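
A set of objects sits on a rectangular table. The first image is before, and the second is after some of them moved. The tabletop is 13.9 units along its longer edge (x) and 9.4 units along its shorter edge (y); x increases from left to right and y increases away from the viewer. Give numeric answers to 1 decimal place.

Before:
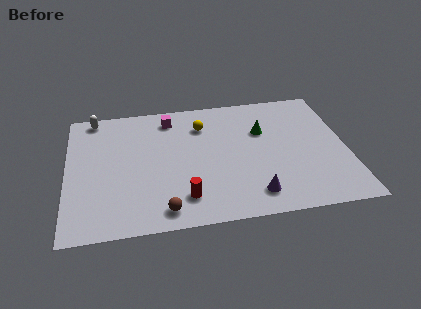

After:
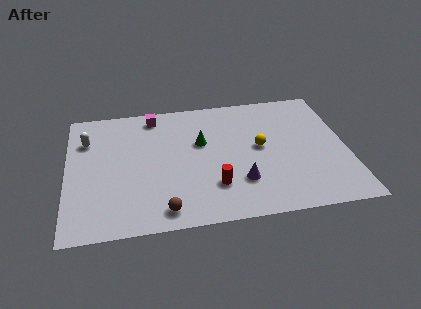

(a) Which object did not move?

the brown sphere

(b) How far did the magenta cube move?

0.9

The magenta cube moved from about (5.2, 7.9) to (4.4, 8.2), a distance of √(0.8² + 0.3²) ≈ 0.9.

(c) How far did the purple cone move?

1.2

The purple cone moved from about (9.1, 1.6) to (8.5, 2.6), a distance of √(0.6² + 1.0²) ≈ 1.2.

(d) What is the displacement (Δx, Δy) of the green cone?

(-3.1, -0.4)

The green cone started near (9.8, 6.2) and ended near (6.7, 5.8).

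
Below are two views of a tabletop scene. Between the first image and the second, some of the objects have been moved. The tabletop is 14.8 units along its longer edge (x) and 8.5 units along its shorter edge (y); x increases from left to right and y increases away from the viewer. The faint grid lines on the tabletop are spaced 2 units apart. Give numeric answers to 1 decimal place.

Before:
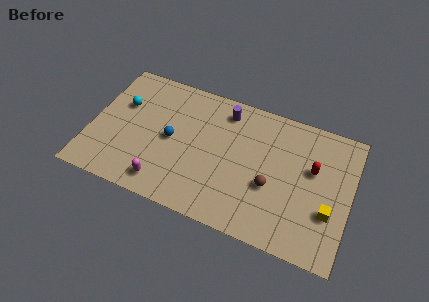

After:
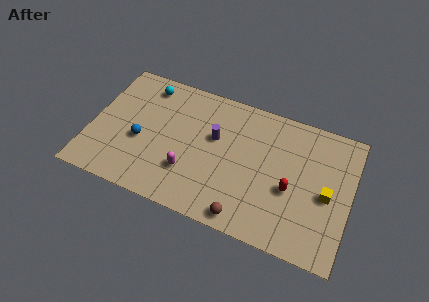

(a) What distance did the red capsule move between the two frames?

2.0

From (12.6, 5.2) to (11.5, 3.5), the red capsule covered √(1.1² + 1.7²) ≈ 2.0 units.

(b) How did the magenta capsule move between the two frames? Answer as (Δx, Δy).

(1.3, 1.2)

The magenta capsule started near (4.5, 1.3) and ended near (5.8, 2.5).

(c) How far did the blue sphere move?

1.8

From (4.6, 4.2) to (2.9, 3.5), the blue sphere covered √(1.7² + 0.7²) ≈ 1.8 units.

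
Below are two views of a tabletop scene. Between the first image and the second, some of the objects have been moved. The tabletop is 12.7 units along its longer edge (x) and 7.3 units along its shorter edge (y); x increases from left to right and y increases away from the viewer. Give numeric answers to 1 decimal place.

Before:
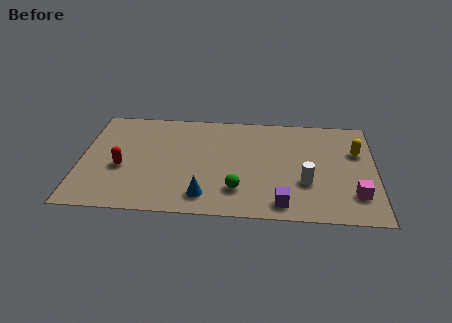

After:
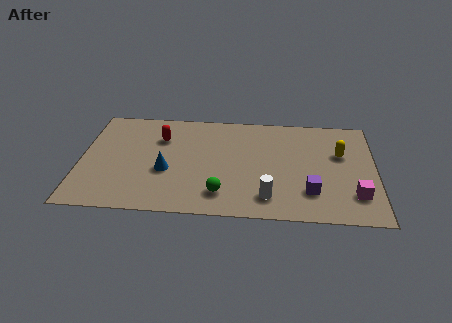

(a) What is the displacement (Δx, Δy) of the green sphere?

(-0.7, -0.3)

The green sphere was at about (6.8, 1.8) and moved to about (6.1, 1.5).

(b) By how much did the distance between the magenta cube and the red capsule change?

-1.0

Before: roughly 10.1 units apart; after: 9.1. That's 1.0 units closer together.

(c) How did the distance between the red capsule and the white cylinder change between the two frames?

-1.9

The distance was about 7.9 in the first image and 6.0 in the second, so they moved 1.9 units closer together.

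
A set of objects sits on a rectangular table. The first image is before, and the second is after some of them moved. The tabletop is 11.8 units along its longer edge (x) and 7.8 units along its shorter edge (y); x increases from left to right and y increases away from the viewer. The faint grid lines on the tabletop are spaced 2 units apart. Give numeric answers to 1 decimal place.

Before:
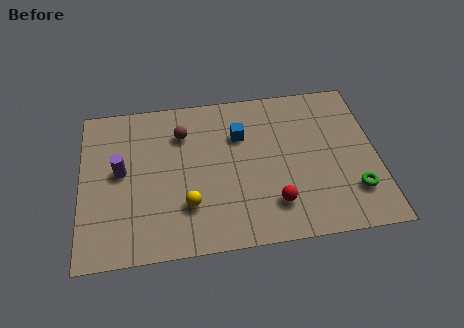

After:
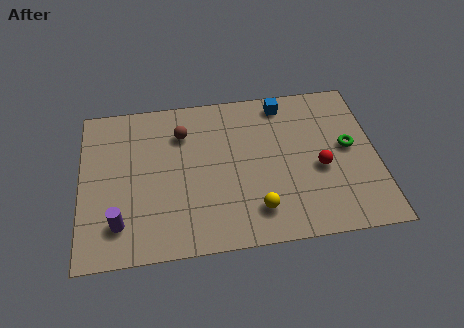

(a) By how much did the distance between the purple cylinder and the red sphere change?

+1.7

They were about 6.5 units apart before and 8.2 after — 1.7 units further apart.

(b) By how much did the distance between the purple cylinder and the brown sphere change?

+1.9

They were about 3.0 units apart before and 4.9 after — 1.9 units further apart.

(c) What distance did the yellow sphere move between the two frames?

2.8

The yellow sphere moved from about (4.2, 2.2) to (6.9, 1.6), a distance of √(2.7² + 0.6²) ≈ 2.8.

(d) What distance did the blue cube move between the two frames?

2.3

The blue cube moved from about (6.4, 5.4) to (8.2, 6.8), a distance of √(1.8² + 1.4²) ≈ 2.3.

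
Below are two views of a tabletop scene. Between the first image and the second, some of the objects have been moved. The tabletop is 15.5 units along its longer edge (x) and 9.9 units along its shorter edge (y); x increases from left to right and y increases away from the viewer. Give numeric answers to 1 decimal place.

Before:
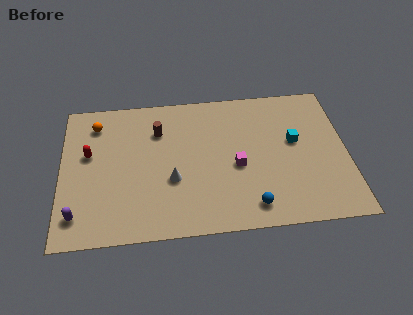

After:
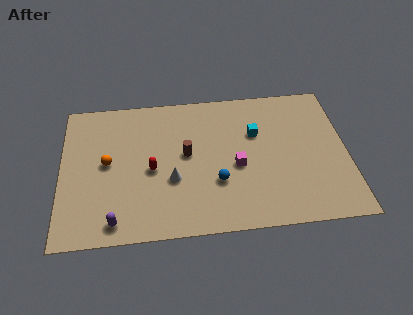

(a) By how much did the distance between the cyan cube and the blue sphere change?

-1.0

Before: roughly 4.9 units apart; after: 3.9. That's 1.0 units closer together.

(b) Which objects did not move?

the white cone and the magenta cube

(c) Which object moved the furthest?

the red capsule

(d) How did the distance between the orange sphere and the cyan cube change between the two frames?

-2.8

The distance was about 11.0 in the first image and 8.2 in the second, so they moved 2.8 units closer together.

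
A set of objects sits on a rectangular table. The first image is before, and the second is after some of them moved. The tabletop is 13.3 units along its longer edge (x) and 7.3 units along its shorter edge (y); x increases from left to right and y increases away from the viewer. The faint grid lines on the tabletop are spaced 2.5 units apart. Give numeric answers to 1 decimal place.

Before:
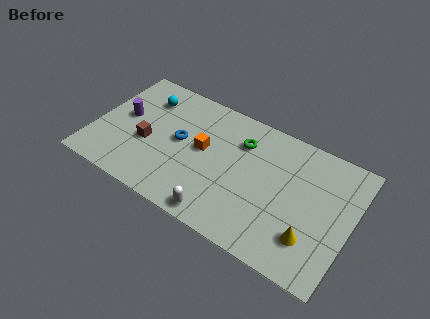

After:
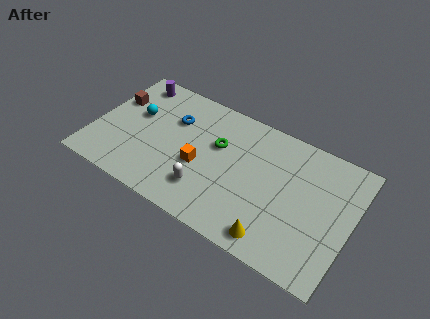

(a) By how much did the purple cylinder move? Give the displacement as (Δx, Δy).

(0.1, 2.3)

The purple cylinder was at about (1.4, 4.0) and moved to about (1.5, 6.3).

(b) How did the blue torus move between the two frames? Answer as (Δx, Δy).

(-0.5, 1.1)

The blue torus started near (4.4, 3.9) and ended near (3.9, 5.0).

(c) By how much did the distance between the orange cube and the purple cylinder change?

+1.1

Before: roughly 4.2 units apart; after: 5.3. That's 1.1 units further apart.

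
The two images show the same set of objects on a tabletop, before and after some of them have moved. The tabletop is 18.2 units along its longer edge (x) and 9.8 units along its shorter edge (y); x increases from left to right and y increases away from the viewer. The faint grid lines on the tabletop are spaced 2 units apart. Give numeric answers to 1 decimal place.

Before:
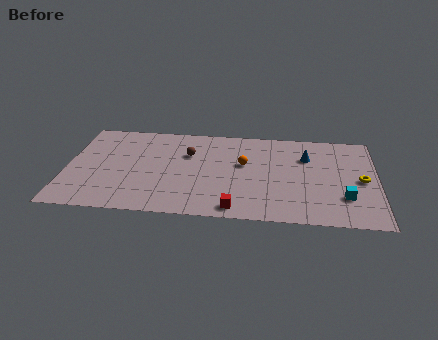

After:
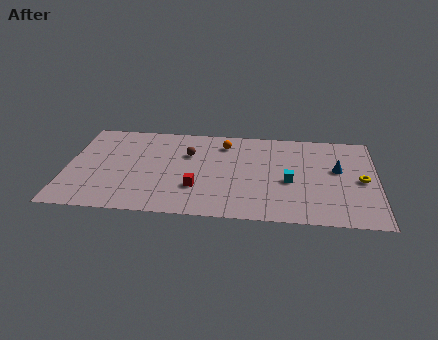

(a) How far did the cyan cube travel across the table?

3.5

From (16.3, 2.8) to (13.1, 4.2), the cyan cube covered √(3.2² + 1.4²) ≈ 3.5 units.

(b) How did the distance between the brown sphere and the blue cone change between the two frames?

+1.8

They were about 7.0 units apart before and 8.8 after — 1.8 units further apart.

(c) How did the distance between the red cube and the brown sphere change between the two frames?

-2.6

The distance was about 6.2 in the first image and 3.6 in the second, so they moved 2.6 units closer together.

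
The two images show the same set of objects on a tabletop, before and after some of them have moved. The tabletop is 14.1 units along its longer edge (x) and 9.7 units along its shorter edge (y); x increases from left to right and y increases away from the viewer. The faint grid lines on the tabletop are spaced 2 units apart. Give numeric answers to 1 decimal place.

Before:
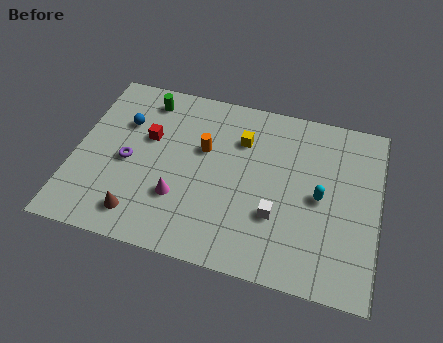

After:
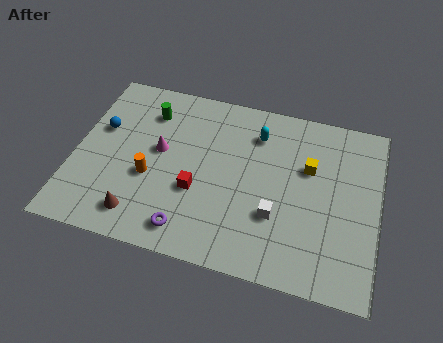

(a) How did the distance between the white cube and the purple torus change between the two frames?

-2.8

They were about 7.1 units apart before and 4.3 after — 2.8 units closer together.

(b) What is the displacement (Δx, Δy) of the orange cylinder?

(-2.3, -2.2)

From the two frames, the orange cylinder sits at roughly (5.9, 6.0) before and (3.6, 3.8) after.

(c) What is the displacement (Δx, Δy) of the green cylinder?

(0.2, -0.7)

From the two frames, the green cylinder sits at roughly (3.0, 8.2) before and (3.2, 7.5) after.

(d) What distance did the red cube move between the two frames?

3.5

The red cube was near (3.3, 6.0) before and (5.8, 3.6) after, so it travelled √(2.5² + 2.4²) ≈ 3.5 units.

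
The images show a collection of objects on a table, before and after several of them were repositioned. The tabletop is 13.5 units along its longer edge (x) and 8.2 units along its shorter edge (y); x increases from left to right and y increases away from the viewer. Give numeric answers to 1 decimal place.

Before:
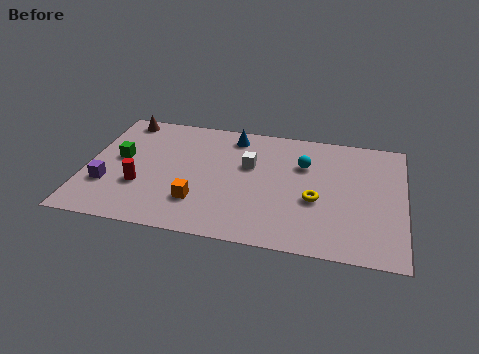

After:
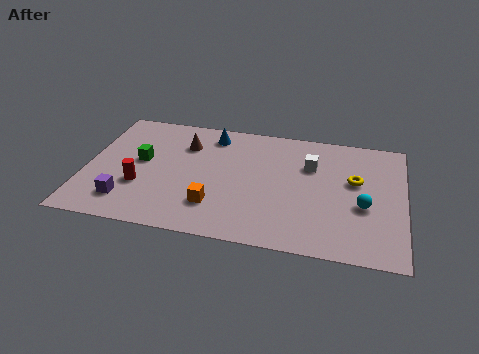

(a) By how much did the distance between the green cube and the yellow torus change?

+0.6

The distance was about 8.5 in the first image and 9.1 in the second, so they moved 0.6 units further apart.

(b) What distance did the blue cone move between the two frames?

0.9

From (6.1, 7.0) to (5.2, 6.9), the blue cone covered √(0.9² + 0.1²) ≈ 0.9 units.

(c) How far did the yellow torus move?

2.3

From (9.8, 3.3) to (11.4, 4.9), the yellow torus covered √(1.6² + 1.6²) ≈ 2.3 units.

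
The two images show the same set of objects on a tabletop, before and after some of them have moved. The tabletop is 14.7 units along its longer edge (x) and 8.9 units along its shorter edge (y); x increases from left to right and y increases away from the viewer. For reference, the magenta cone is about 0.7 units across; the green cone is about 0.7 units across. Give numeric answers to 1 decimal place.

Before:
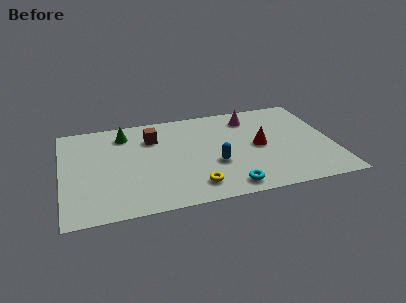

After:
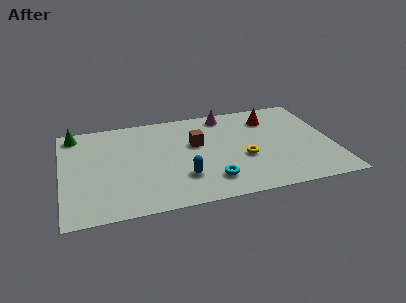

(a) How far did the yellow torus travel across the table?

3.4

The yellow torus was near (7.0, 1.6) before and (9.8, 3.5) after, so it travelled √(2.8² + 1.9²) ≈ 3.4 units.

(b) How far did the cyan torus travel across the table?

1.2

The cyan torus was near (8.8, 1.1) before and (7.9, 1.9) after, so it travelled √(0.9² + 0.8²) ≈ 1.2 units.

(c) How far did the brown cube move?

2.5

From (5.0, 6.5) to (7.3, 5.4), the brown cube covered √(2.3² + 1.1²) ≈ 2.5 units.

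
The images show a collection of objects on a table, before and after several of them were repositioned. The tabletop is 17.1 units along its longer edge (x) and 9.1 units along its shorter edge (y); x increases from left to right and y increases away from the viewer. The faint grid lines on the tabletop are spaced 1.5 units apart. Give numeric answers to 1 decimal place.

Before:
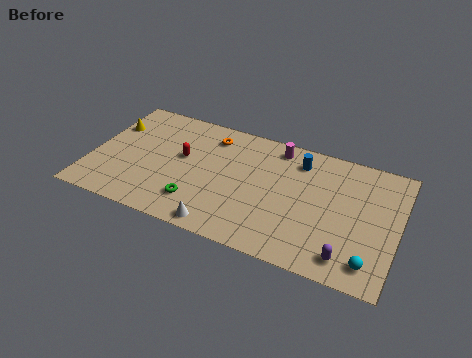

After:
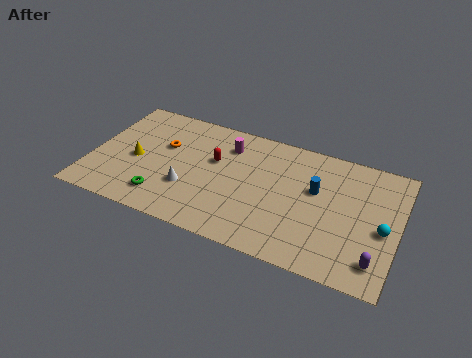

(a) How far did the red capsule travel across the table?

1.8

The red capsule was near (5.0, 5.2) before and (6.8, 5.6) after, so it travelled √(1.8² + 0.4²) ≈ 1.8 units.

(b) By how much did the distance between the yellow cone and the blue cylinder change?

-0.5

The distance was about 10.6 in the first image and 10.1 in the second, so they moved 0.5 units closer together.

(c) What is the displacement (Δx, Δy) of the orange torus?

(-2.5, -1.7)

From the two frames, the orange torus sits at roughly (6.4, 7.4) before and (3.9, 5.7) after.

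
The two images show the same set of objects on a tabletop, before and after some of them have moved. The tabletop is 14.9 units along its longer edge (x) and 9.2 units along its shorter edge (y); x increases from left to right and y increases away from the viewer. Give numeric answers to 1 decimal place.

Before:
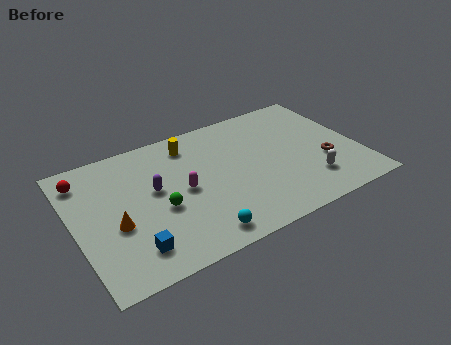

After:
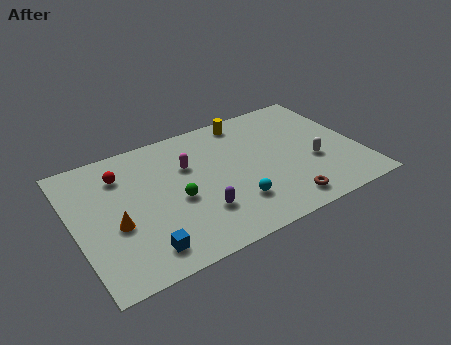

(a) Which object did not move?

the orange cone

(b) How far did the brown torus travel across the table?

3.3

The brown torus was near (13.0, 3.3) before and (10.4, 1.3) after, so it travelled √(2.6² + 2.0²) ≈ 3.3 units.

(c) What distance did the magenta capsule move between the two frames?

1.7

The magenta capsule was near (5.6, 4.5) before and (6.1, 6.1) after, so it travelled √(0.5² + 1.6²) ≈ 1.7 units.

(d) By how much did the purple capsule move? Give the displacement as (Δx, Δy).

(2.0, -2.6)

From the two frames, the purple capsule sits at roughly (4.2, 5.2) before and (6.2, 2.6) after.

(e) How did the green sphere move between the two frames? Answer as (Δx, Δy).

(0.9, 0.2)

The green sphere was at about (4.3, 3.8) and moved to about (5.2, 4.0).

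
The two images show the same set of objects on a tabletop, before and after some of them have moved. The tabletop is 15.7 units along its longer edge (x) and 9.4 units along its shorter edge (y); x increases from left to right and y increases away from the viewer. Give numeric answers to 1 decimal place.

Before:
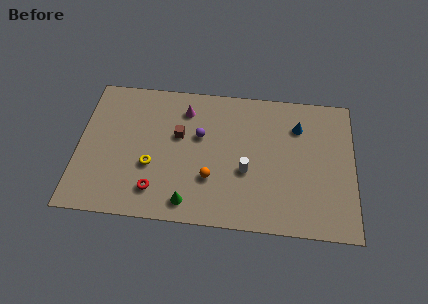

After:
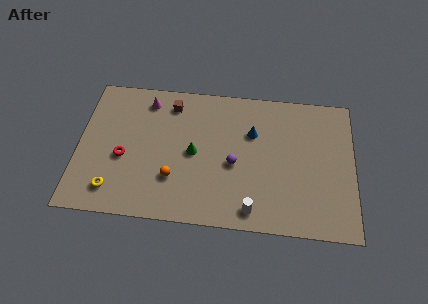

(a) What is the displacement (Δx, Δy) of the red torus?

(-1.9, 2.0)

The red torus was at about (4.5, 1.9) and moved to about (2.6, 3.9).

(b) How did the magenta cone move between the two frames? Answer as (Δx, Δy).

(-2.2, 0.4)

The magenta cone started near (6.0, 7.5) and ended near (3.8, 7.9).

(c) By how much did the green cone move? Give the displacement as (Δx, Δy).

(0.2, 3.3)

From the two frames, the green cone sits at roughly (6.4, 1.3) before and (6.6, 4.6) after.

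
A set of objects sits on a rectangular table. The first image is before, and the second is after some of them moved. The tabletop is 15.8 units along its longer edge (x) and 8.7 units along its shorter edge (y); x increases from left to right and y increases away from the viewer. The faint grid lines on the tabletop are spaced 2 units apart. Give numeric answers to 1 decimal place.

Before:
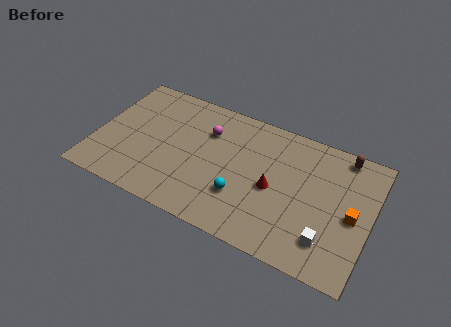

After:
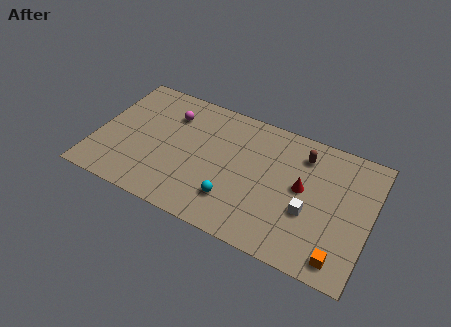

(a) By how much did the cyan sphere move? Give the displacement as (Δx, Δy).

(-0.4, -0.5)

From the two frames, the cyan sphere sits at roughly (8.6, 2.7) before and (8.2, 2.2) after.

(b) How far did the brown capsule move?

2.4

From (13.9, 7.8) to (11.7, 6.9), the brown capsule covered √(2.2² + 0.9²) ≈ 2.4 units.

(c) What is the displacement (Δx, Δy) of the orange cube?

(-0.4, -2.9)

The orange cube was at about (14.8, 4.1) and moved to about (14.4, 1.2).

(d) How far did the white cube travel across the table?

1.8

The white cube was near (13.6, 2.0) before and (12.4, 3.3) after, so it travelled √(1.2² + 1.3²) ≈ 1.8 units.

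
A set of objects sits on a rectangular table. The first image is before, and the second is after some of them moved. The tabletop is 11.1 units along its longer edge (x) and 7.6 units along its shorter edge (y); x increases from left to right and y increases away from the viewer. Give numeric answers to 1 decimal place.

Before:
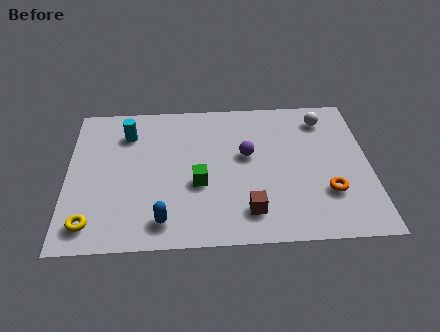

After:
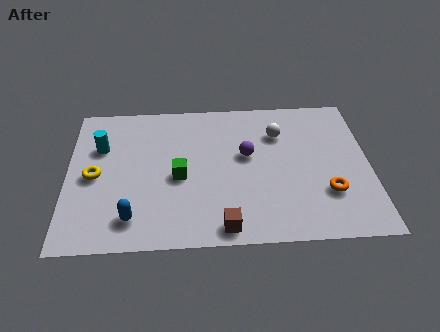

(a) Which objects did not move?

the purple sphere and the orange torus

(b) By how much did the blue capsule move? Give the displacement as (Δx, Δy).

(-1.1, 0.2)

From the two frames, the blue capsule sits at roughly (3.5, 1.2) before and (2.4, 1.4) after.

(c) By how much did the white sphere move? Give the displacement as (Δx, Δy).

(-1.7, -0.7)

The white sphere was at about (9.5, 6.2) and moved to about (7.8, 5.5).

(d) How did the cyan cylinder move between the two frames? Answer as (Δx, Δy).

(-1.0, -0.7)

From the two frames, the cyan cylinder sits at roughly (2.2, 5.8) before and (1.2, 5.1) after.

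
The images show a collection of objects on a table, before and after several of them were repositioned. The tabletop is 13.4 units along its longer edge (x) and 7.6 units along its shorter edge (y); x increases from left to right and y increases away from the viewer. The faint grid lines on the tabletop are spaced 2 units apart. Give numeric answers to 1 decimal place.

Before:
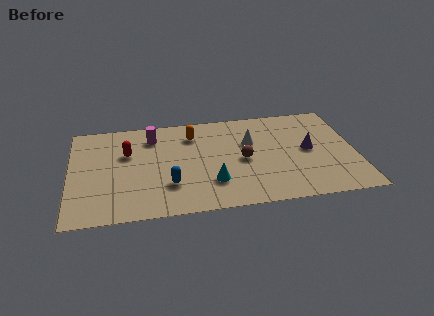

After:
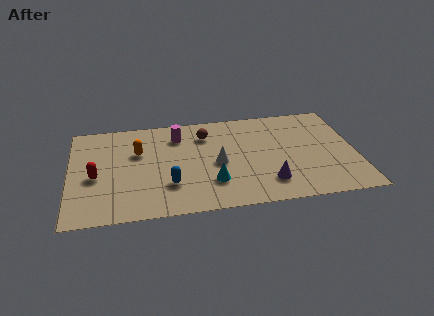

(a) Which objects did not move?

the blue capsule and the cyan cone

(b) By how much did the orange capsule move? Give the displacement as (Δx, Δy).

(-2.6, -1.0)

From the two frames, the orange capsule sits at roughly (5.8, 5.9) before and (3.2, 4.9) after.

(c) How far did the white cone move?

2.1

The white cone was near (8.5, 4.9) before and (6.9, 3.5) after, so it travelled √(1.6² + 1.4²) ≈ 2.1 units.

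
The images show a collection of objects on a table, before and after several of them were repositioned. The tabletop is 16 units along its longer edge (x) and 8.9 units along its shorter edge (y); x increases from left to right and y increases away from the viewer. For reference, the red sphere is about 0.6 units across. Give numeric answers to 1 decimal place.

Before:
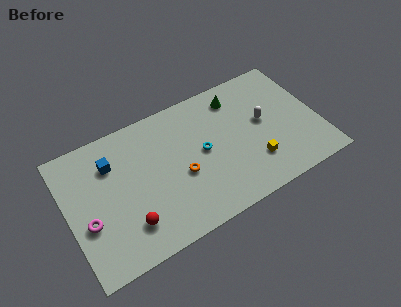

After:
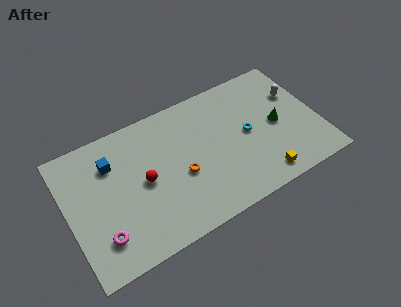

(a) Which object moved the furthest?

the green cone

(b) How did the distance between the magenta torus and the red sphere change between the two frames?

+1.1

They were about 2.7 units apart before and 3.8 after — 1.1 units further apart.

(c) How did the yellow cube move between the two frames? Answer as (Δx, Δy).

(0.3, -1.2)

The yellow cube started near (11.6, 2.4) and ended near (11.9, 1.2).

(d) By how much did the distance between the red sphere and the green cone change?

-0.7

They were about 9.3 units apart before and 8.6 after — 0.7 units closer together.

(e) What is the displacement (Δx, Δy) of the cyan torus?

(2.9, -0.1)

From the two frames, the cyan torus sits at roughly (8.6, 4.6) before and (11.5, 4.5) after.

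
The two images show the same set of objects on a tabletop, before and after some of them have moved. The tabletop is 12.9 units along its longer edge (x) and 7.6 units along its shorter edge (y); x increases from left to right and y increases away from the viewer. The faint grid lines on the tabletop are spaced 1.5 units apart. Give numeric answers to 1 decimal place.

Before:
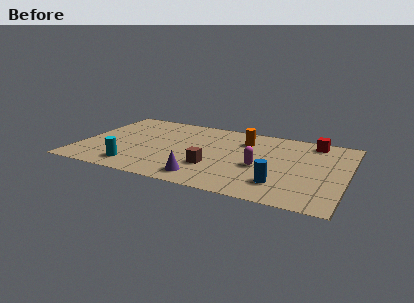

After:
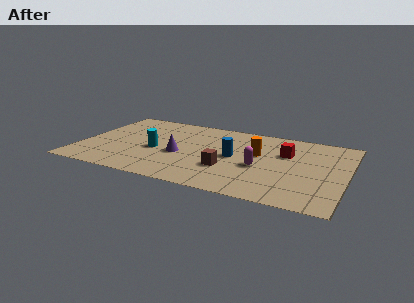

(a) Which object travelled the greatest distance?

the blue cylinder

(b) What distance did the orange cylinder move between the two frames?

1.4

The orange cylinder moved from about (7.8, 5.7) to (8.6, 4.5), a distance of √(0.8² + 1.2²) ≈ 1.4.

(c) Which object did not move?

the magenta capsule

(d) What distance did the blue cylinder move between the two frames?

3.1

The blue cylinder was near (9.9, 1.8) before and (7.5, 3.8) after, so it travelled √(2.4² + 2.0²) ≈ 3.1 units.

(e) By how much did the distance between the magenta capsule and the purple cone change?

+0.7

The distance was about 3.2 in the first image and 3.9 in the second, so they moved 0.7 units further apart.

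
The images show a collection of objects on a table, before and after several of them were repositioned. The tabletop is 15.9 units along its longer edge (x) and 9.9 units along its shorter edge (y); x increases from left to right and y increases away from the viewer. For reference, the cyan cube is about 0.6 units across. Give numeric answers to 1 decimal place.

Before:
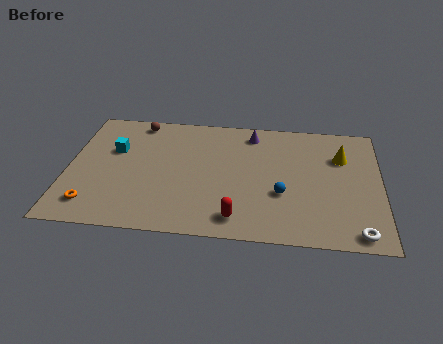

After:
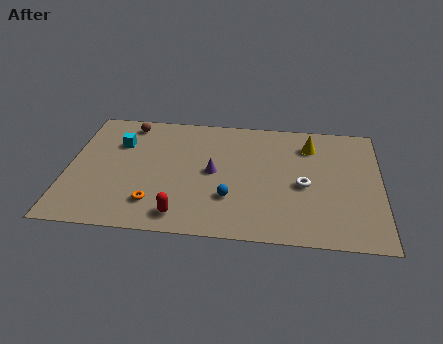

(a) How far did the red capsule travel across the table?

2.8

From (8.7, 1.5) to (5.9, 1.4), the red capsule covered √(2.8² + 0.1²) ≈ 2.8 units.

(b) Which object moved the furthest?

the white torus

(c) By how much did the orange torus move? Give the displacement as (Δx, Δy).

(3.1, 0.4)

The orange torus started near (1.4, 1.8) and ended near (4.5, 2.2).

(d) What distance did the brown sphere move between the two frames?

0.5

The brown sphere moved from about (3.4, 8.8) to (2.9, 8.6), a distance of √(0.5² + 0.2²) ≈ 0.5.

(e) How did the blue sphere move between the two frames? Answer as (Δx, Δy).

(-2.6, -0.6)

The blue sphere started near (10.9, 3.6) and ended near (8.3, 3.0).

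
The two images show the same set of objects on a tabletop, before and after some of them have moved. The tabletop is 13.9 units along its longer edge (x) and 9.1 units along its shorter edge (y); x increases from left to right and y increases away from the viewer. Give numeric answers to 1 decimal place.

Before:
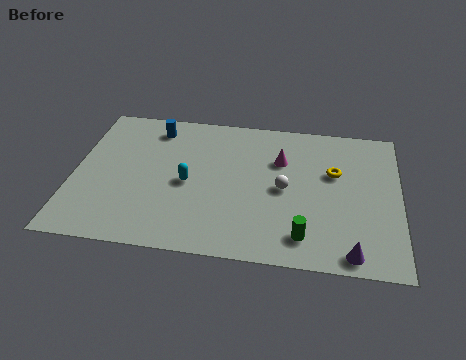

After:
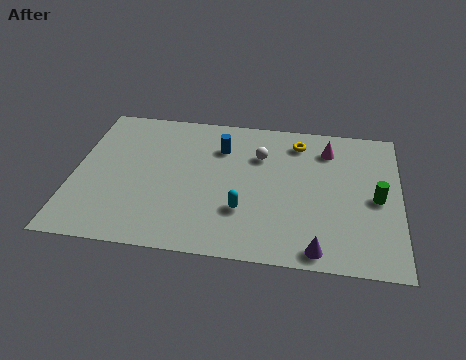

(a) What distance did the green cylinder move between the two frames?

4.0

From (9.9, 1.6) to (12.9, 4.3), the green cylinder covered √(3.0² + 2.7²) ≈ 4.0 units.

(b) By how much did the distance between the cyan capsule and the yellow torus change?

-1.2

Before: roughly 6.4 units apart; after: 5.2. That's 1.2 units closer together.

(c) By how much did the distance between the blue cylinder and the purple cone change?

-3.7

The distance was about 10.9 in the first image and 7.2 in the second, so they moved 3.7 units closer together.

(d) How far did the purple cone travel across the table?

1.4

The purple cone moved from about (11.9, 0.9) to (10.5, 0.9), a distance of √(1.4² + 0.0²) ≈ 1.4.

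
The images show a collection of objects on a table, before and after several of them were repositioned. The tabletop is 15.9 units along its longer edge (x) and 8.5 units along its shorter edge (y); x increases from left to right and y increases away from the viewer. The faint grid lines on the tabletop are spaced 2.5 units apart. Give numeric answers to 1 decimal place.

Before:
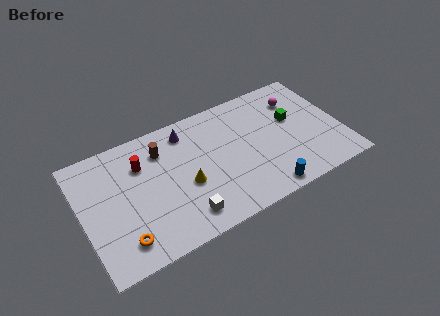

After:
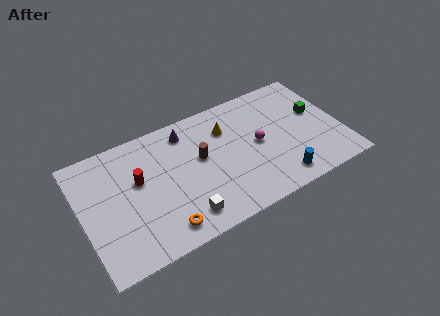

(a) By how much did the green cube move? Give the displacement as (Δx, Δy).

(1.5, -0.1)

From the two frames, the green cube sits at roughly (13.1, 5.1) before and (14.6, 5.0) after.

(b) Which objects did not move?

the purple cone and the white cube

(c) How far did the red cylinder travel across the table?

1.0

The red cylinder was near (3.8, 6.1) before and (3.5, 5.1) after, so it travelled √(0.3² + 1.0²) ≈ 1.0 units.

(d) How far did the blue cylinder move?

1.1

The blue cylinder moved from about (10.7, 0.9) to (11.7, 1.3), a distance of √(1.0² + 0.4²) ≈ 1.1.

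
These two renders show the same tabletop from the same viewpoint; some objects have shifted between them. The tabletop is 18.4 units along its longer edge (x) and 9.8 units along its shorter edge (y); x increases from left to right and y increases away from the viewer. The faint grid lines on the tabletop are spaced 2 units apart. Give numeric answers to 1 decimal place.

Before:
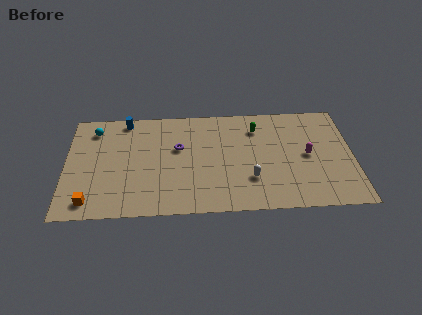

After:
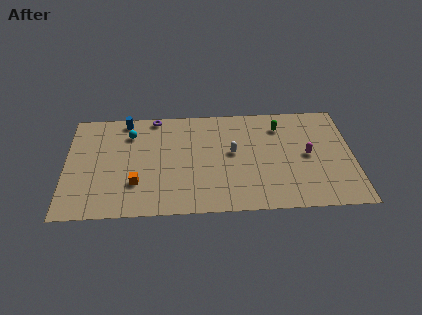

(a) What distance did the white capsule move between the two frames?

2.7

The white capsule moved from about (11.8, 2.9) to (10.7, 5.4), a distance of √(1.1² + 2.5²) ≈ 2.7.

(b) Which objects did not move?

the magenta capsule and the blue cylinder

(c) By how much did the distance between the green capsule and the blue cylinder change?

+1.5

Before: roughly 8.6 units apart; after: 10.1. That's 1.5 units further apart.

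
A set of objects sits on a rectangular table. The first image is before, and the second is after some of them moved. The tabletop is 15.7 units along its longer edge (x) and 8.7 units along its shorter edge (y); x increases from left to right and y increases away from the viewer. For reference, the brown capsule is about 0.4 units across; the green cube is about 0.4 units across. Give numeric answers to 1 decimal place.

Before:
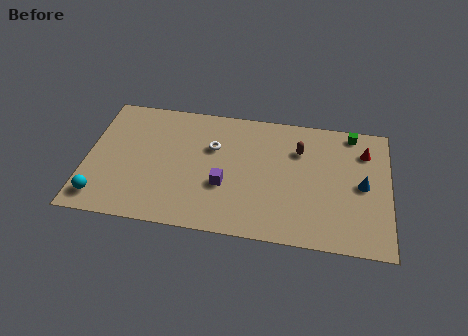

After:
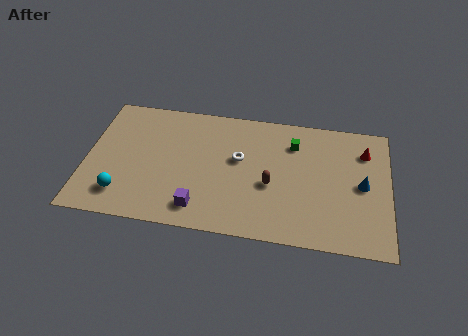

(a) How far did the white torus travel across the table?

1.5

The white torus was near (6.5, 5.7) before and (7.9, 5.1) after, so it travelled √(1.4² + 0.6²) ≈ 1.5 units.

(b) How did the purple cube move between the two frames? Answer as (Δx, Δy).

(-1.2, -1.7)

The purple cube started near (7.2, 3.2) and ended near (6.0, 1.5).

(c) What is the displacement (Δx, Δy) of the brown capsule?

(-1.4, -2.6)

The brown capsule was at about (11.0, 6.2) and moved to about (9.6, 3.6).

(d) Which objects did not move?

the blue cone and the red cone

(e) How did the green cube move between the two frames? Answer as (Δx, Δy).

(-3.0, -1.2)

From the two frames, the green cube sits at roughly (13.7, 7.8) before and (10.7, 6.6) after.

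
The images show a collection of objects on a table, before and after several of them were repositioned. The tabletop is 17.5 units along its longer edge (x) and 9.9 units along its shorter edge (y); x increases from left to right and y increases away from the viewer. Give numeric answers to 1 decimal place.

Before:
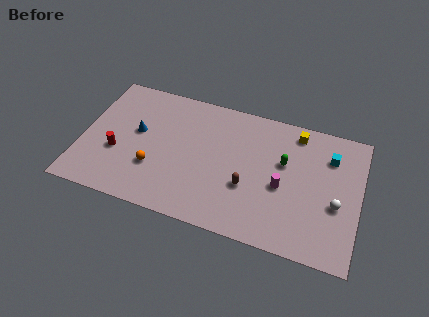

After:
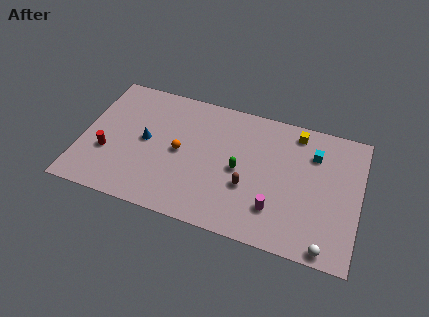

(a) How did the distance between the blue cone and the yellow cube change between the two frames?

-0.4

Before: roughly 10.3 units apart; after: 9.9. That's 0.4 units closer together.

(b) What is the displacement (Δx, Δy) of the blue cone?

(0.6, -0.5)

The blue cone started near (3.4, 5.6) and ended near (4.0, 5.1).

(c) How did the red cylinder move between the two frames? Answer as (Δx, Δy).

(-0.6, -0.2)

The red cylinder was at about (2.3, 3.7) and moved to about (1.7, 3.5).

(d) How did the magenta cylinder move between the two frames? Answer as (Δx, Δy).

(-0.3, -1.8)

The magenta cylinder was at about (12.7, 4.3) and moved to about (12.4, 2.5).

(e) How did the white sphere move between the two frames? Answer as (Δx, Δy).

(-0.4, -3.2)

The white sphere started near (16.1, 4.0) and ended near (15.7, 0.8).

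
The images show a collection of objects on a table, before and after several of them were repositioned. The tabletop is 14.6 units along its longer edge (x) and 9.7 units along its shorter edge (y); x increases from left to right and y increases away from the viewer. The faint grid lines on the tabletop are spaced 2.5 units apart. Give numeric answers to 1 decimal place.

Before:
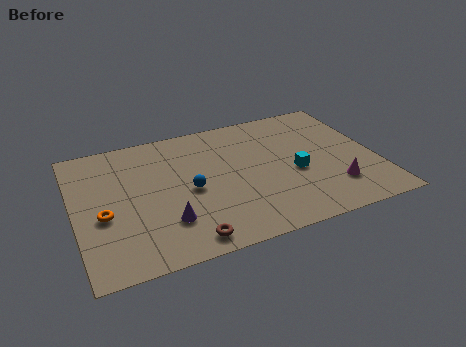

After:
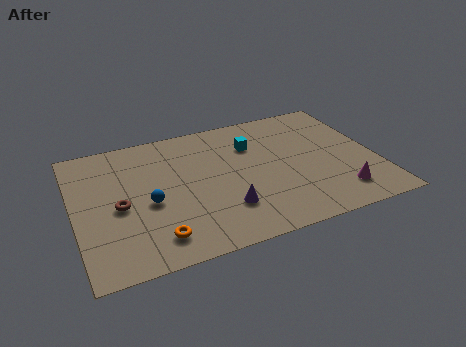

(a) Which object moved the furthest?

the brown torus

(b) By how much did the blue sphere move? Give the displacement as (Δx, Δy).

(-2.0, -0.3)

From the two frames, the blue sphere sits at roughly (5.5, 4.5) before and (3.5, 4.2) after.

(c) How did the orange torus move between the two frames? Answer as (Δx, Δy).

(2.3, -2.3)

The orange torus started near (1.3, 4.0) and ended near (3.6, 1.7).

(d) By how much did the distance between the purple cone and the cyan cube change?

-1.9

The distance was about 6.6 in the first image and 4.7 in the second, so they moved 1.9 units closer together.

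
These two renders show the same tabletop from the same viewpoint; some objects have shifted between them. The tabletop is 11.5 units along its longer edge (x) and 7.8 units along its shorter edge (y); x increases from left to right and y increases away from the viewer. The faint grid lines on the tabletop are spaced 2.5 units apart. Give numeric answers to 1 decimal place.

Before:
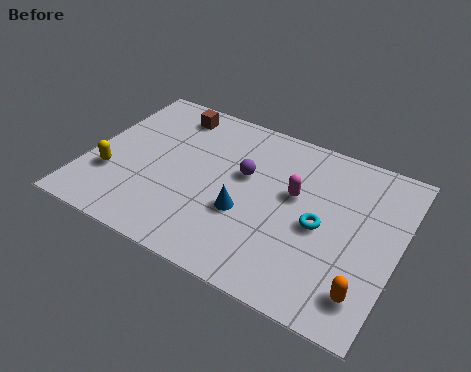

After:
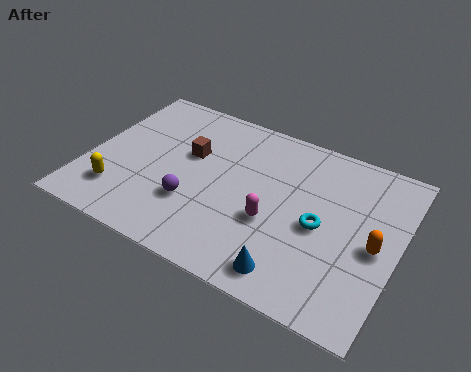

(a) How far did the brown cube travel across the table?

2.1

The brown cube was near (2.6, 6.6) before and (3.6, 4.8) after, so it travelled √(1.0² + 1.8²) ≈ 2.1 units.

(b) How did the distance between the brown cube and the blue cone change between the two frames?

+0.7

They were about 5.0 units apart before and 5.7 after — 0.7 units further apart.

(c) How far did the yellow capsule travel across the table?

0.8

From (1.0, 2.5) to (1.4, 1.8), the yellow capsule covered √(0.4² + 0.7²) ≈ 0.8 units.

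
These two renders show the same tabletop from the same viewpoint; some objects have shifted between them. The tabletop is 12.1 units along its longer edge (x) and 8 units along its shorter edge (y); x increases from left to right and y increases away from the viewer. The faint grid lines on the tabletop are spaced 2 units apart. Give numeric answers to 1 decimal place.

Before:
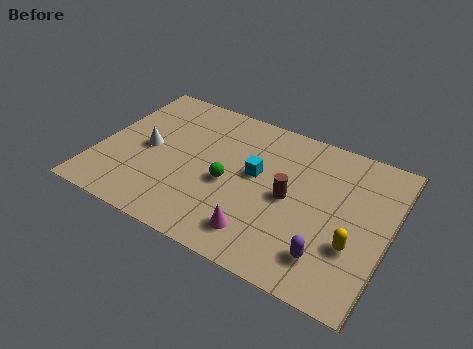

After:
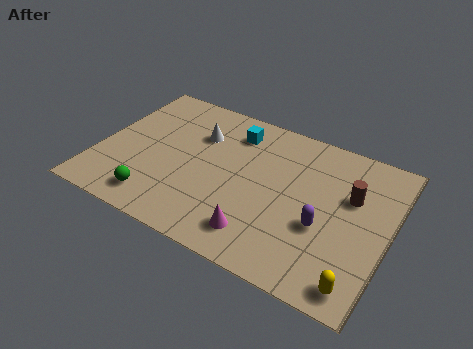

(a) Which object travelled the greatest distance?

the green sphere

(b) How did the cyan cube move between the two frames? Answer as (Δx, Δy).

(-1.2, 1.9)

The cyan cube started near (6.5, 4.5) and ended near (5.3, 6.4).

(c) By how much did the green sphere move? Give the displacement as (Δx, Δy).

(-2.7, -2.2)

The green sphere started near (5.5, 3.5) and ended near (2.8, 1.3).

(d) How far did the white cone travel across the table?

2.5

From (2.0, 3.9) to (3.9, 5.6), the white cone covered √(1.9² + 1.7²) ≈ 2.5 units.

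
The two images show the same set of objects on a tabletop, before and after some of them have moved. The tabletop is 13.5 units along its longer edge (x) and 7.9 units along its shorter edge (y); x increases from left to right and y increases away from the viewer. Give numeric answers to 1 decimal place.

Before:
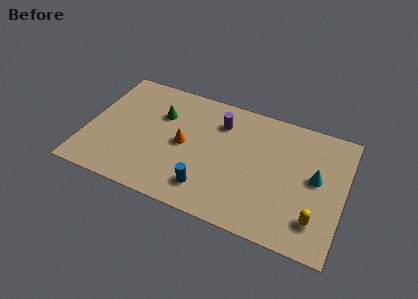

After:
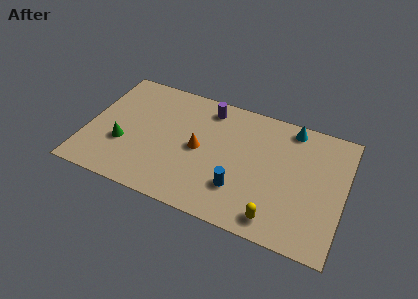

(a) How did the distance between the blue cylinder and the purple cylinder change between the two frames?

+0.6

The distance was about 4.4 in the first image and 5.0 in the second, so they moved 0.6 units further apart.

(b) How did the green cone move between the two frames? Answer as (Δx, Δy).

(-1.7, -2.6)

The green cone started near (3.7, 5.4) and ended near (2.0, 2.8).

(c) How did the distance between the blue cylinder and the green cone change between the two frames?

+1.4

Before: roughly 4.8 units apart; after: 6.2. That's 1.4 units further apart.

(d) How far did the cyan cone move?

3.1

The cyan cone moved from about (12.0, 4.3) to (10.5, 7.0), a distance of √(1.5² + 2.7²) ≈ 3.1.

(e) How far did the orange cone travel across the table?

0.8

The orange cone was near (5.1, 3.9) before and (5.9, 3.9) after, so it travelled √(0.8² + 0.0²) ≈ 0.8 units.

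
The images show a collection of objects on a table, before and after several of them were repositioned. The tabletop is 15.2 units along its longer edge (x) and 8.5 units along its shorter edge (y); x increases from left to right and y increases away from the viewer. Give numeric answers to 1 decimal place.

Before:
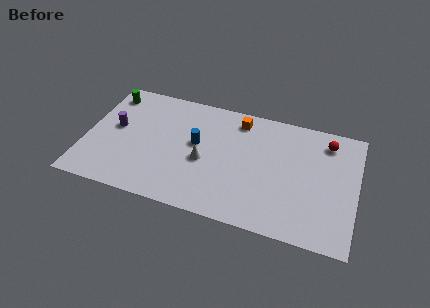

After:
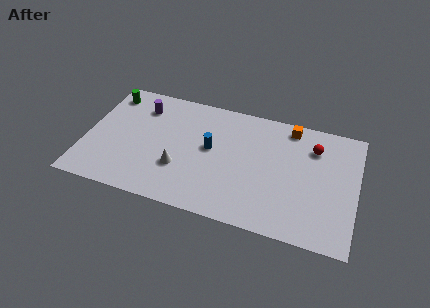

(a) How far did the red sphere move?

0.9

From (13.4, 7.0) to (12.7, 6.4), the red sphere covered √(0.7² + 0.6²) ≈ 0.9 units.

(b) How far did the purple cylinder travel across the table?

2.3

From (1.6, 4.7) to (2.9, 6.6), the purple cylinder covered √(1.3² + 1.9²) ≈ 2.3 units.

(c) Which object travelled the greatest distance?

the orange cube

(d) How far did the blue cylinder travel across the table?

0.8

The blue cylinder moved from about (6.2, 4.8) to (7.0, 4.7), a distance of √(0.8² + 0.1²) ≈ 0.8.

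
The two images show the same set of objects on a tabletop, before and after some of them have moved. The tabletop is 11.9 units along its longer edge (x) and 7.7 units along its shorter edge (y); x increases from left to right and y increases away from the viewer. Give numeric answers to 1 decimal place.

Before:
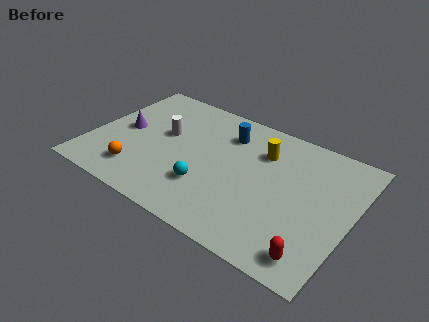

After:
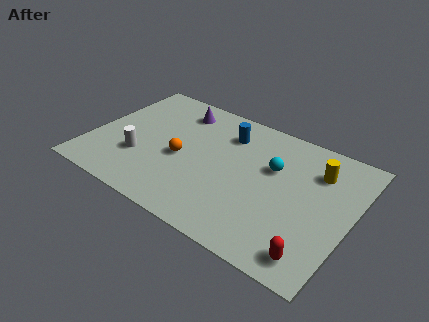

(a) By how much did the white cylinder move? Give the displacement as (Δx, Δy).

(-0.8, -2.0)

From the two frames, the white cylinder sits at roughly (3.2, 4.5) before and (2.4, 2.5) after.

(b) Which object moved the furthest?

the cyan sphere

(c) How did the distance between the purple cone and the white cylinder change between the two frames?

+2.1

They were about 1.9 units apart before and 4.0 after — 2.1 units further apart.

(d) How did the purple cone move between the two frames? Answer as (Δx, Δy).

(2.1, 2.4)

From the two frames, the purple cone sits at roughly (1.4, 3.9) before and (3.5, 6.3) after.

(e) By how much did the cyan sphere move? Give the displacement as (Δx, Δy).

(2.6, 2.6)

The cyan sphere started near (5.6, 2.3) and ended near (8.2, 4.9).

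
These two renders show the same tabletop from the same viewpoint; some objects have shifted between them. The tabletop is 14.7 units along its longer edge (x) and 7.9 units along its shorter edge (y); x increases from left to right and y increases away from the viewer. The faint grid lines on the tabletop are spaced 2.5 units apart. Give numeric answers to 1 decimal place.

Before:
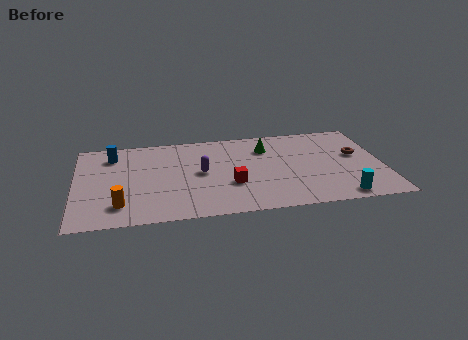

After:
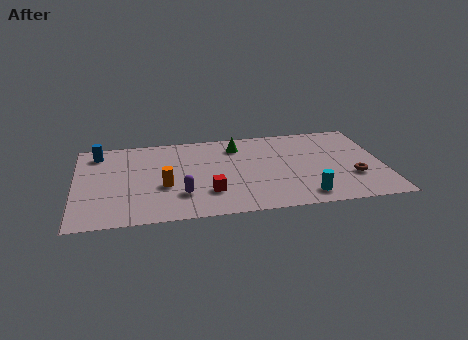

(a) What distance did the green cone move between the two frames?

1.5

From (9.2, 5.9) to (7.8, 6.3), the green cone covered √(1.4² + 0.4²) ≈ 1.5 units.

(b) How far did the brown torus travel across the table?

2.0

From (13.5, 4.6) to (13.2, 2.6), the brown torus covered √(0.3² + 2.0²) ≈ 2.0 units.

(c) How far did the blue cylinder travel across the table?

0.8

From (1.8, 6.3) to (1.1, 6.6), the blue cylinder covered √(0.7² + 0.3²) ≈ 0.8 units.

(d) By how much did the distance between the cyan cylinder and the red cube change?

-0.8

They were about 5.4 units apart before and 4.6 after — 0.8 units closer together.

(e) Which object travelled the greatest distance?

the orange cylinder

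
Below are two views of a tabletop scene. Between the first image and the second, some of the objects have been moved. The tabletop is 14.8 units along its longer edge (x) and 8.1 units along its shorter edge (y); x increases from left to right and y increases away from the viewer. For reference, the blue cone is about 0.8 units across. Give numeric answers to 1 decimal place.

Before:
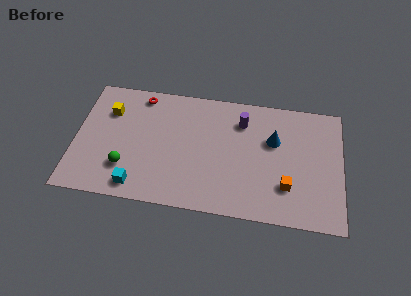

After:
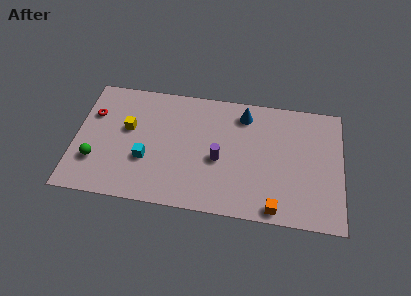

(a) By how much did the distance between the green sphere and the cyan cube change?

+1.5

They were about 1.3 units apart before and 2.8 after — 1.5 units further apart.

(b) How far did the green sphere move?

1.7

From (2.9, 2.2) to (1.2, 2.4), the green sphere covered √(1.7² + 0.2²) ≈ 1.7 units.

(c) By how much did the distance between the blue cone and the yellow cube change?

-2.5

Before: roughly 9.2 units apart; after: 6.7. That's 2.5 units closer together.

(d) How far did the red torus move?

3.1

The red torus moved from about (3.5, 7.1) to (0.9, 5.5), a distance of √(2.6² + 1.6²) ≈ 3.1.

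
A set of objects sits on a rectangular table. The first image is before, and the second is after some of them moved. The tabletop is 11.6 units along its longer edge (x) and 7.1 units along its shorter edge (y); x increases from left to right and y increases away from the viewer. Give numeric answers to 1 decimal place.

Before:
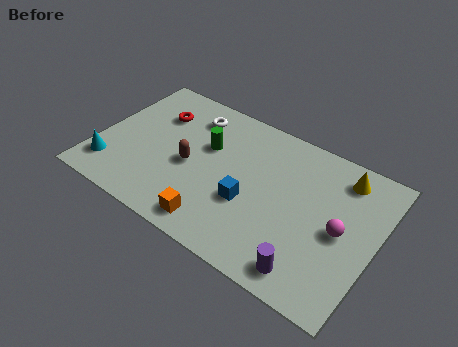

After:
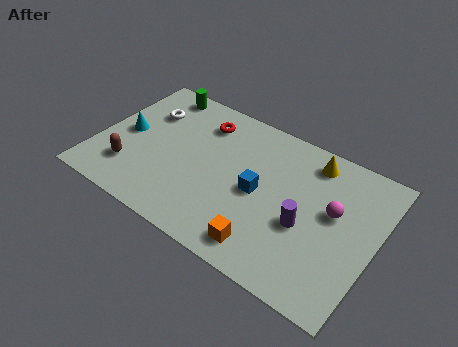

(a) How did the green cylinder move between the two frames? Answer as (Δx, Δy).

(-2.5, 1.8)

The green cylinder started near (4.4, 4.5) and ended near (1.9, 6.3).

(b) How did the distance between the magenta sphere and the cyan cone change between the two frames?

-0.9

The distance was about 9.6 in the first image and 8.7 in the second, so they moved 0.9 units closer together.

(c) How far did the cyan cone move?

2.0

The cyan cone was near (0.8, 1.5) before and (1.1, 3.5) after, so it travelled √(0.3² + 2.0²) ≈ 2.0 units.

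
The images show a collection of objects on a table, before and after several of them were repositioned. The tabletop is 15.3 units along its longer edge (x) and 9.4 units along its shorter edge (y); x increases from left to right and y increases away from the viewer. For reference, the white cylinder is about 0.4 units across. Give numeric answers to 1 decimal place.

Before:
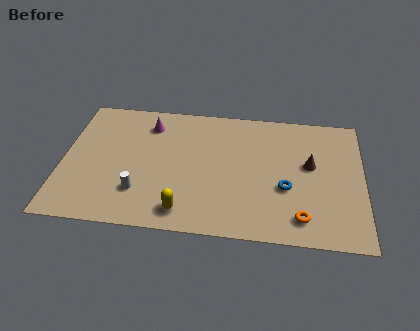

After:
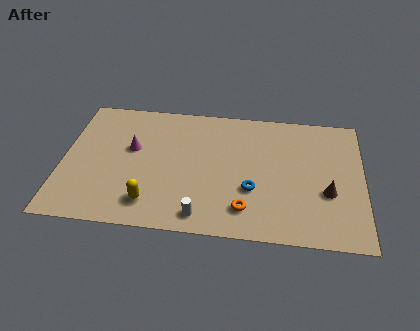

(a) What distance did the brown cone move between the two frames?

2.1

From (12.6, 5.4) to (13.5, 3.5), the brown cone covered √(0.9² + 1.9²) ≈ 2.1 units.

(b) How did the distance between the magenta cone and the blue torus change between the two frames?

-1.5

They were about 8.1 units apart before and 6.6 after — 1.5 units closer together.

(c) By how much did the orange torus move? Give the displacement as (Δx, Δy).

(-2.8, 0.3)

The orange torus started near (12.2, 1.6) and ended near (9.4, 1.9).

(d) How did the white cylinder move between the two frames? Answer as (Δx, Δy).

(3.2, -1.3)

The white cylinder was at about (4.0, 2.5) and moved to about (7.2, 1.2).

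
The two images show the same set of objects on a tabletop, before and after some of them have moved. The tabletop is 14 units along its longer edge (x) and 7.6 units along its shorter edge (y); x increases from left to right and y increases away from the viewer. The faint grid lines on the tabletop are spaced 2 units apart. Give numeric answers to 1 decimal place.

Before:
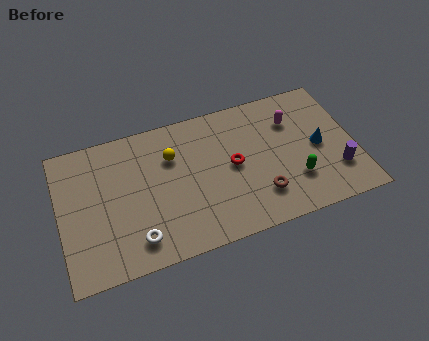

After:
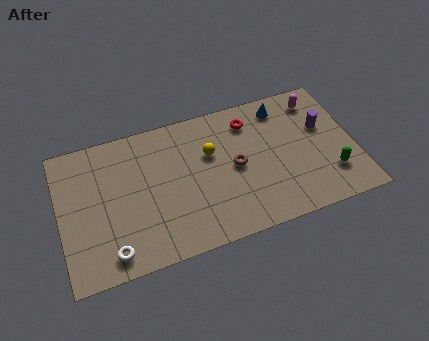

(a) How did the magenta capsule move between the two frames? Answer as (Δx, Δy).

(1.3, 0.8)

The magenta capsule was at about (11.2, 5.5) and moved to about (12.5, 6.3).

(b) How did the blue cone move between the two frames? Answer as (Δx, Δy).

(-1.5, 2.7)

The blue cone started near (12.3, 3.7) and ended near (10.8, 6.4).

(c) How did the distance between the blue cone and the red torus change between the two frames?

-2.5

The distance was about 4.1 in the first image and 1.6 in the second, so they moved 2.5 units closer together.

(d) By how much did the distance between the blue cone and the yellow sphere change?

-3.2

Before: roughly 7.1 units apart; after: 3.9. That's 3.2 units closer together.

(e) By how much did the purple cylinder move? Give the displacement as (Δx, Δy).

(-0.4, 2.6)

The purple cylinder was at about (13.0, 2.1) and moved to about (12.6, 4.7).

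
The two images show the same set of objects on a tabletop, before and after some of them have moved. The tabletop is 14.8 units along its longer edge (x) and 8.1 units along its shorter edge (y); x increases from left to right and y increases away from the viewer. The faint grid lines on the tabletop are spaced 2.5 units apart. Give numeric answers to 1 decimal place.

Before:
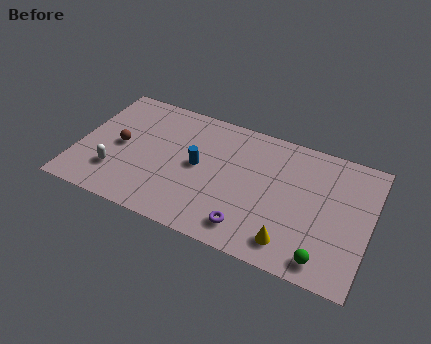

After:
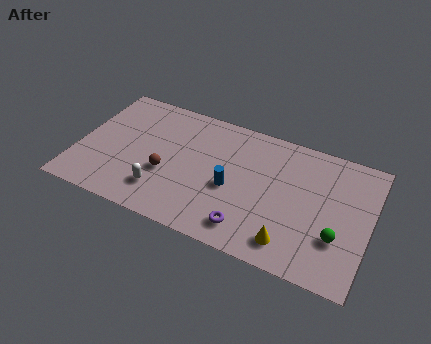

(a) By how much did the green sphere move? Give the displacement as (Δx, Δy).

(0.5, 1.5)

The green sphere started near (12.8, 1.1) and ended near (13.3, 2.6).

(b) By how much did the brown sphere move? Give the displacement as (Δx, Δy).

(2.5, -0.9)

The brown sphere started near (2.1, 4.0) and ended near (4.6, 3.1).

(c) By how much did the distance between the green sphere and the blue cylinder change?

-1.9

They were about 7.4 units apart before and 5.5 after — 1.9 units closer together.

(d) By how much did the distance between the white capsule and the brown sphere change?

-0.6

Before: roughly 1.8 units apart; after: 1.2. That's 0.6 units closer together.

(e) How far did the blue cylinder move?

1.9

The blue cylinder was near (6.1, 4.2) before and (7.9, 3.5) after, so it travelled √(1.8² + 0.7²) ≈ 1.9 units.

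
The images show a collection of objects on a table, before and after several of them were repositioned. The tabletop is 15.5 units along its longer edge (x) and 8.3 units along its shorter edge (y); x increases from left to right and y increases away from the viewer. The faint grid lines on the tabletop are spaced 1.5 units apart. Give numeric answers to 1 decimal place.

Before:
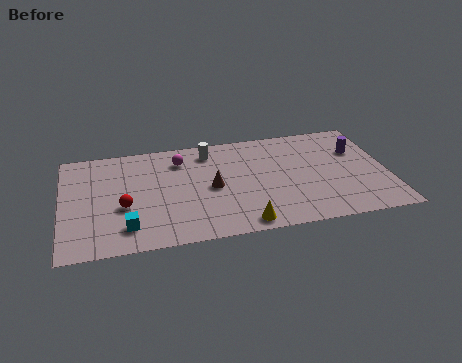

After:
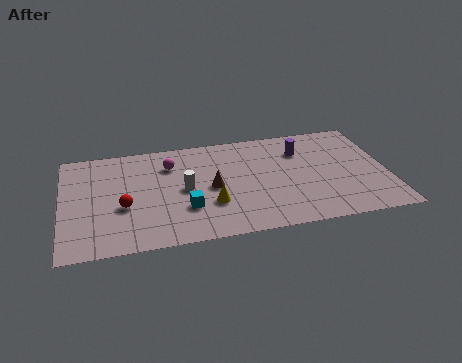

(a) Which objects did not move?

the brown cone and the red sphere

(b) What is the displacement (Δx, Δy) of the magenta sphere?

(-0.5, -0.3)

From the two frames, the magenta sphere sits at roughly (5.7, 6.5) before and (5.2, 6.2) after.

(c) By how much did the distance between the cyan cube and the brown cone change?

-2.8

Before: roughly 4.7 units apart; after: 1.9. That's 2.8 units closer together.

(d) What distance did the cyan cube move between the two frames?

2.9

From (3.0, 1.7) to (5.8, 2.6), the cyan cube covered √(2.8² + 0.9²) ≈ 2.9 units.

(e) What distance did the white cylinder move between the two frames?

3.1

The white cylinder moved from about (7.1, 6.9) to (5.8, 4.1), a distance of √(1.3² + 2.8²) ≈ 3.1.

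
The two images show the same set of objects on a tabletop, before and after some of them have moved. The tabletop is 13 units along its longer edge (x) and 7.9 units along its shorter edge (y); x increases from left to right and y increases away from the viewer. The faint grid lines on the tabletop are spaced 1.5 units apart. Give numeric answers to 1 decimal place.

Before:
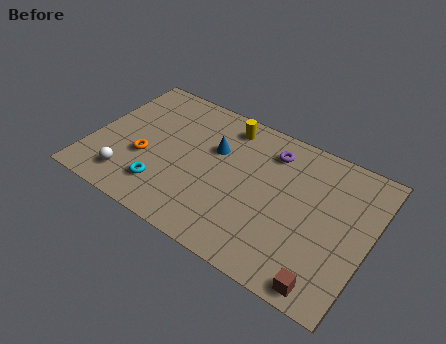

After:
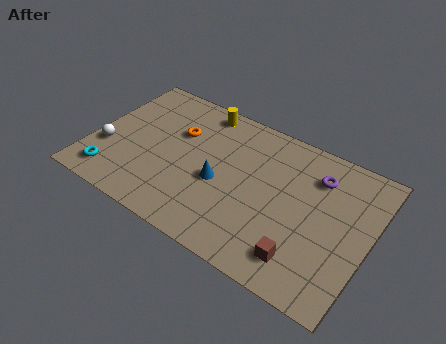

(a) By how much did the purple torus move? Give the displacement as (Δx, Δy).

(2.2, -0.3)

The purple torus started near (8.1, 6.3) and ended near (10.3, 6.0).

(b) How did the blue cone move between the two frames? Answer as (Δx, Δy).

(0.5, -1.7)

From the two frames, the blue cone sits at roughly (5.6, 5.1) before and (6.1, 3.4) after.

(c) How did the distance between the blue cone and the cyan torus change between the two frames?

+1.4

The distance was about 3.8 in the first image and 5.2 in the second, so they moved 1.4 units further apart.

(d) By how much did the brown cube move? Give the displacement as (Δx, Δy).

(-1.2, 0.7)

From the two frames, the brown cube sits at roughly (11.5, 0.8) before and (10.3, 1.5) after.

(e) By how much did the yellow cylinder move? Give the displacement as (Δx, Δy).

(-1.3, 0.3)

From the two frames, the yellow cylinder sits at roughly (5.9, 6.7) before and (4.6, 7.0) after.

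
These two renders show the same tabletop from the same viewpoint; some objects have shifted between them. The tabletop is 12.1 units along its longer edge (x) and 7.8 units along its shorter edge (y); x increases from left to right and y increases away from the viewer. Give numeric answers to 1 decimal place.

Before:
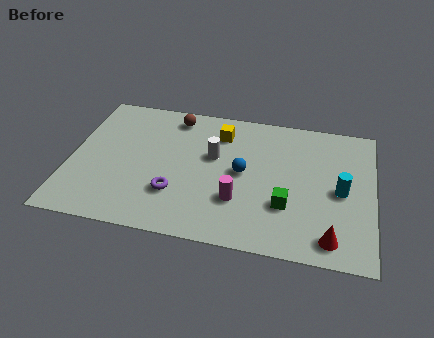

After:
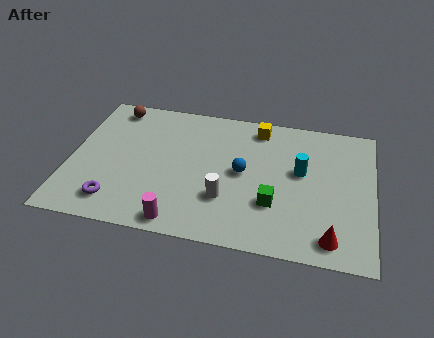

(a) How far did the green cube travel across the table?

0.5

The green cube moved from about (8.7, 2.5) to (8.2, 2.5), a distance of √(0.5² + 0.0²) ≈ 0.5.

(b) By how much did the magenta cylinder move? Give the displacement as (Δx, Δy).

(-2.2, -1.6)

The magenta cylinder was at about (6.8, 2.4) and moved to about (4.6, 0.8).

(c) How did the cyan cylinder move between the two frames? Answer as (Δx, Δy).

(-1.6, 0.8)

The cyan cylinder was at about (10.8, 3.7) and moved to about (9.2, 4.5).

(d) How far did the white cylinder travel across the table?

2.4

From (5.7, 4.7) to (6.3, 2.4), the white cylinder covered √(0.6² + 2.3²) ≈ 2.4 units.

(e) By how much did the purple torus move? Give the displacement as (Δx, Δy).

(-2.3, -0.9)

The purple torus started near (4.3, 2.3) and ended near (2.0, 1.4).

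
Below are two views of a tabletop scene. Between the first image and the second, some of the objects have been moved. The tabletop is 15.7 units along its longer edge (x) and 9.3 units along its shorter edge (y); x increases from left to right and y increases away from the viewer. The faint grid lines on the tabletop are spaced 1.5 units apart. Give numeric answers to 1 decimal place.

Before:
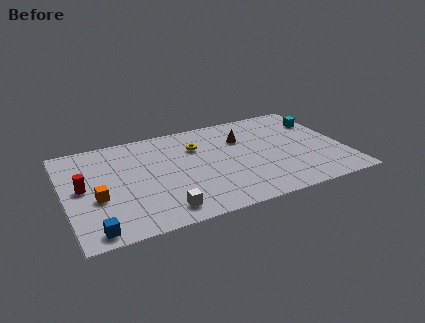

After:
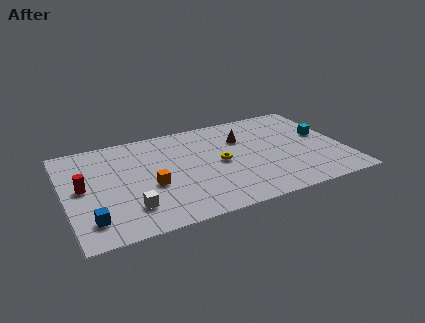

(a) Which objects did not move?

the red cylinder and the brown cone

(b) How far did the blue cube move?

0.9

The blue cube was near (1.3, 1.0) before and (1.2, 1.9) after, so it travelled √(0.1² + 0.9²) ≈ 0.9 units.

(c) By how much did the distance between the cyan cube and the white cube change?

+0.6

Before: roughly 11.1 units apart; after: 11.7. That's 0.6 units further apart.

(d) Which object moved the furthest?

the orange cube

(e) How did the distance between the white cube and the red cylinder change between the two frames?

-1.8

Before: roughly 5.4 units apart; after: 3.6. That's 1.8 units closer together.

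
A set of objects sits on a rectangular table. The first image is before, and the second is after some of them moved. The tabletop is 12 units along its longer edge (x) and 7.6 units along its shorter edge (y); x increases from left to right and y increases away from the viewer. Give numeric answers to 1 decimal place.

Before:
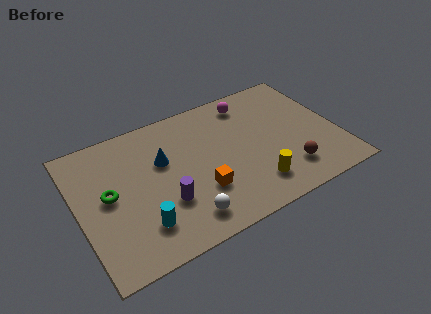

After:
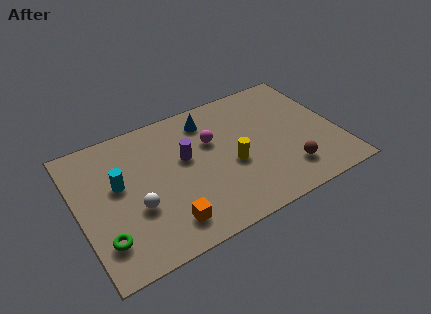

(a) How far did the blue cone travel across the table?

2.7

The blue cone moved from about (4.0, 4.8) to (6.3, 6.2), a distance of √(2.3² + 1.4²) ≈ 2.7.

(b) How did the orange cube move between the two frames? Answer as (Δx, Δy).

(-1.7, -1.0)

The orange cube started near (5.4, 2.4) and ended near (3.7, 1.4).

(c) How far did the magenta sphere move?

2.5

The magenta sphere moved from about (8.3, 6.4) to (6.3, 4.9), a distance of √(2.0² + 1.5²) ≈ 2.5.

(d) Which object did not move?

the brown sphere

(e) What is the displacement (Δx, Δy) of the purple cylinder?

(1.2, 2.0)

The purple cylinder started near (3.8, 2.5) and ended near (5.0, 4.5).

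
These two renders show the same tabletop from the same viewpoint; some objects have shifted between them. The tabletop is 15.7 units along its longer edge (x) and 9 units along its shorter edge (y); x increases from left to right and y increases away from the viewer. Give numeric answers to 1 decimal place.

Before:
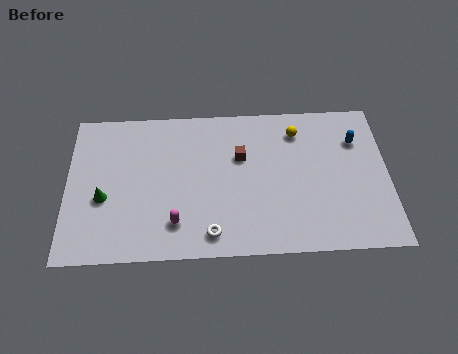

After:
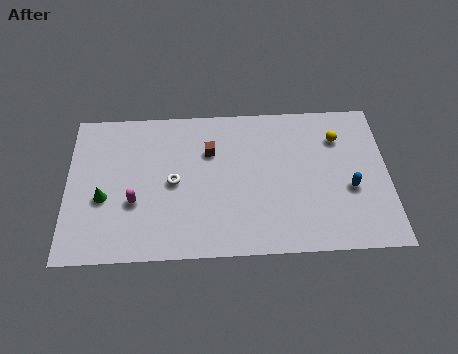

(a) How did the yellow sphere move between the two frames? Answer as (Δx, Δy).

(2.0, -0.5)

The yellow sphere started near (11.3, 7.2) and ended near (13.3, 6.7).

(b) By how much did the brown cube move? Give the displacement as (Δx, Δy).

(-1.5, 0.4)

The brown cube was at about (8.5, 5.8) and moved to about (7.0, 6.2).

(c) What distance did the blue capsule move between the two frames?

2.9

The blue capsule moved from about (14.2, 6.5) to (13.8, 3.6), a distance of √(0.4² + 2.9²) ≈ 2.9.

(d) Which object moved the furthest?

the white torus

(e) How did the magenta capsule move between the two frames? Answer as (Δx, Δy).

(-2.0, 1.3)

From the two frames, the magenta capsule sits at roughly (5.3, 2.0) before and (3.3, 3.3) after.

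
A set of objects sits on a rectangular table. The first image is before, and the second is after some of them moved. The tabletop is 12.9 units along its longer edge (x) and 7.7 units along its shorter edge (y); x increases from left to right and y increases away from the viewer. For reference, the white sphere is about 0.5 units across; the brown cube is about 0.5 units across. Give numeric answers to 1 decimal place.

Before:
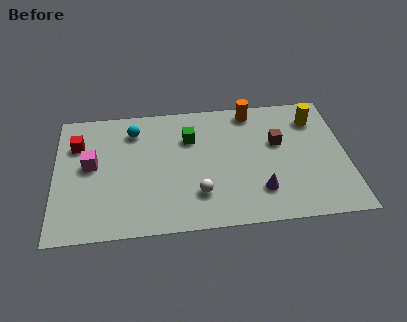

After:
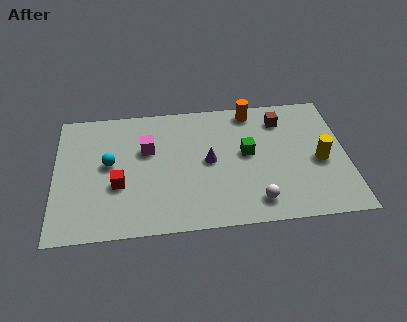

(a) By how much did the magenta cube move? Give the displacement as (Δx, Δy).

(2.5, 0.7)

The magenta cube started near (1.6, 4.2) and ended near (4.1, 4.9).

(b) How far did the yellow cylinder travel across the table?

2.6

The yellow cylinder was near (11.6, 6.0) before and (11.7, 3.4) after, so it travelled √(0.1² + 2.6²) ≈ 2.6 units.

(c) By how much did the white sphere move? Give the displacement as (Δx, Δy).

(2.5, -0.7)

The white sphere started near (6.3, 2.0) and ended near (8.8, 1.3).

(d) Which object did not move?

the orange cylinder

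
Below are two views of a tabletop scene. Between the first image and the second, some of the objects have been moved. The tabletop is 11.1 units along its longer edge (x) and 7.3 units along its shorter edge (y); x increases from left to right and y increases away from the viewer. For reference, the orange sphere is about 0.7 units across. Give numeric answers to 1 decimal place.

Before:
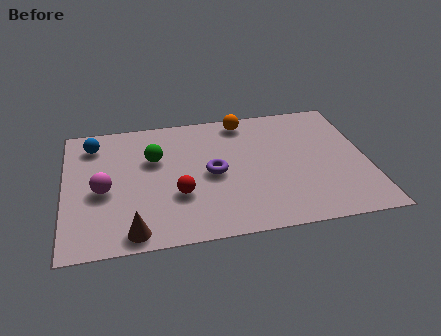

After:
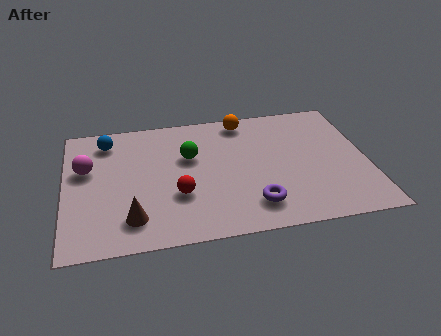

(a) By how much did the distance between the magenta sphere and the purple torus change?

+2.7

The distance was about 4.0 in the first image and 6.7 in the second, so they moved 2.7 units further apart.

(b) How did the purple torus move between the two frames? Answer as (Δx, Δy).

(1.4, -2.0)

The purple torus was at about (5.4, 3.5) and moved to about (6.8, 1.5).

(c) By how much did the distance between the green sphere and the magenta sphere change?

+1.4

The distance was about 2.4 in the first image and 3.8 in the second, so they moved 1.4 units further apart.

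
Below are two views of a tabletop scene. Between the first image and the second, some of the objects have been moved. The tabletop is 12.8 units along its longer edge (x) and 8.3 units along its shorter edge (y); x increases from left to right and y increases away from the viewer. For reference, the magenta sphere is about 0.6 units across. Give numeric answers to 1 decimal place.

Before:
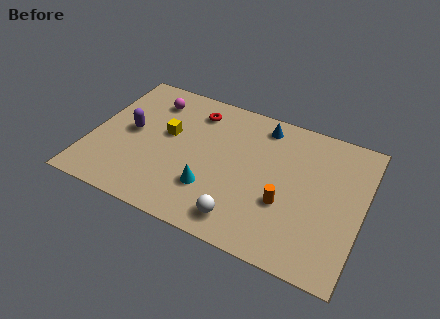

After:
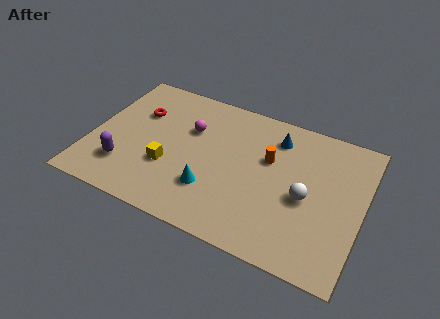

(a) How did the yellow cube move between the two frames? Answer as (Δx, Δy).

(0.3, -1.9)

The yellow cube started near (3.5, 4.8) and ended near (3.8, 2.9).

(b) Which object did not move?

the cyan cone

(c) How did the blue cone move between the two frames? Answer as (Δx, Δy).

(0.7, -0.5)

The blue cone started near (7.8, 7.1) and ended near (8.5, 6.6).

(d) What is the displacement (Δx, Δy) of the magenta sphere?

(2.0, -1.1)

The magenta sphere started near (2.5, 6.6) and ended near (4.5, 5.5).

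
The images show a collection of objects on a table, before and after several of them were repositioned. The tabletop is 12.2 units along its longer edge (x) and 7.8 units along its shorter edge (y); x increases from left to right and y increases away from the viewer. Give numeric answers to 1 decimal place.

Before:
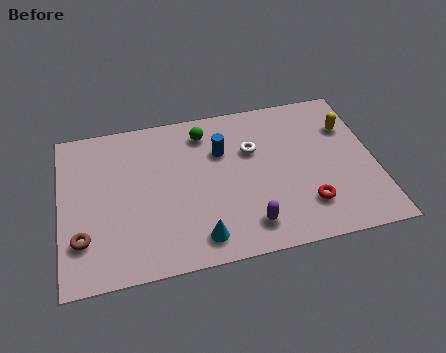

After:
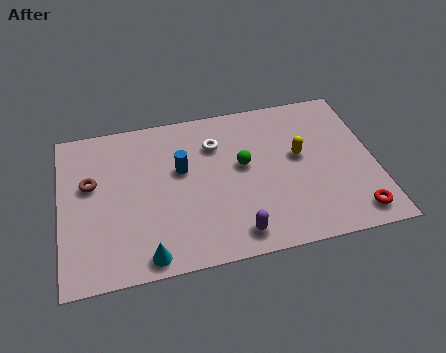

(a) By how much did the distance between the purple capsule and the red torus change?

+2.2

Before: roughly 2.4 units apart; after: 4.6. That's 2.2 units further apart.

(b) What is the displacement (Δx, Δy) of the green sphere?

(1.4, -2.0)

The green sphere was at about (5.7, 6.4) and moved to about (7.1, 4.4).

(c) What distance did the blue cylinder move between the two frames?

1.7

From (6.3, 5.3) to (4.7, 4.7), the blue cylinder covered √(1.6² + 0.6²) ≈ 1.7 units.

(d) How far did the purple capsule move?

0.6

The purple capsule moved from about (7.1, 1.4) to (6.6, 1.1), a distance of √(0.5² + 0.3²) ≈ 0.6.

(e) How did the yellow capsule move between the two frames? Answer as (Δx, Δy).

(-2.0, -1.1)

The yellow capsule started near (11.3, 5.5) and ended near (9.3, 4.4).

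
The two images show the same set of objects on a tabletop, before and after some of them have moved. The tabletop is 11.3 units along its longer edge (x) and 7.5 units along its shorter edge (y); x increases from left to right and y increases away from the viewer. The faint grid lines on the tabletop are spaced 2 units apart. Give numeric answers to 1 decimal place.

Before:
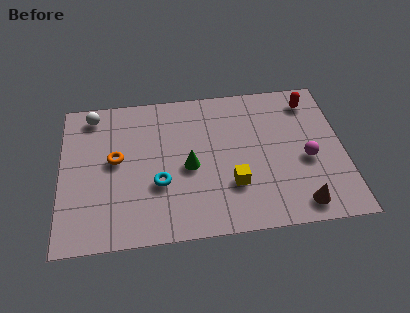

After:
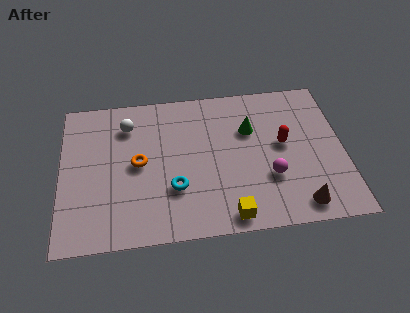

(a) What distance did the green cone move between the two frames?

3.0

From (5.1, 3.4) to (7.6, 5.0), the green cone covered √(2.5² + 1.6²) ≈ 3.0 units.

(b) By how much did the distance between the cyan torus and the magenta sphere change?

-2.1

Before: roughly 5.9 units apart; after: 3.8. That's 2.1 units closer together.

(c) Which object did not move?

the brown cone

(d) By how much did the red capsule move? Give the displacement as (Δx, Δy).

(-1.2, -2.1)

From the two frames, the red capsule sits at roughly (10.1, 6.2) before and (8.9, 4.1) after.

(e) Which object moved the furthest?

the green cone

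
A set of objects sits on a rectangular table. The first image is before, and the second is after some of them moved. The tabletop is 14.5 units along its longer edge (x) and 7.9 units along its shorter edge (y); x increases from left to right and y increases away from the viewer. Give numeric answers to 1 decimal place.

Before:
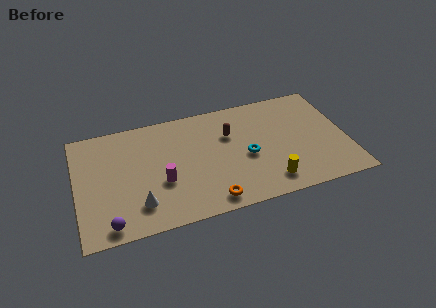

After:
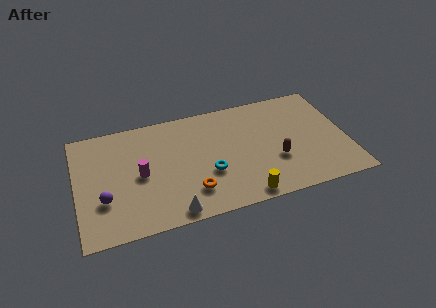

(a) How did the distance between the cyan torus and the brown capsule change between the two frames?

+1.6

Before: roughly 2.0 units apart; after: 3.6. That's 1.6 units further apart.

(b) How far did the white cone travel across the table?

2.0

From (3.2, 1.8) to (4.9, 0.8), the white cone covered √(1.7² + 1.0²) ≈ 2.0 units.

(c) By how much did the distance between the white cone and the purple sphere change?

+2.1

They were about 1.8 units apart before and 3.9 after — 2.1 units further apart.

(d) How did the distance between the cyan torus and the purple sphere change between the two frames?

-2.3

They were about 7.9 units apart before and 5.6 after — 2.3 units closer together.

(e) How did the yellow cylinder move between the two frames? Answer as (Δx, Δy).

(-1.4, -0.6)

From the two frames, the yellow cylinder sits at roughly (10.1, 1.4) before and (8.7, 0.8) after.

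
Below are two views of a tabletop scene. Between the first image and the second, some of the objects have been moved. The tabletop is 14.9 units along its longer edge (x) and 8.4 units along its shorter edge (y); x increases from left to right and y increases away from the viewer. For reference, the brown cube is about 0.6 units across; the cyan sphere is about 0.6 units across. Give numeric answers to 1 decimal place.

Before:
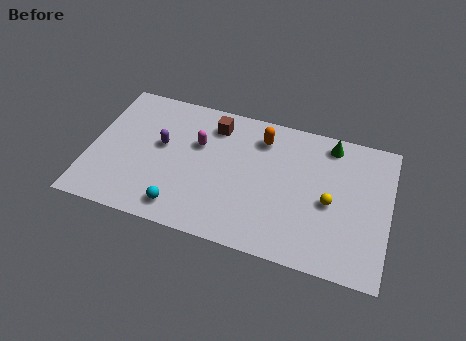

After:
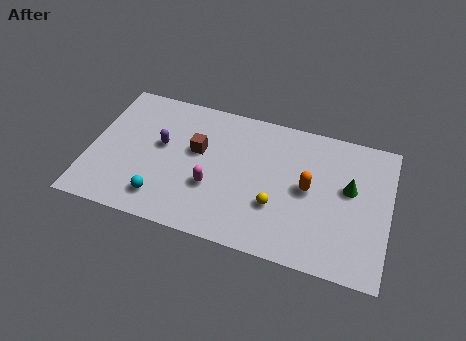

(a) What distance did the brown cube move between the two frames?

1.9

The brown cube was near (6.0, 6.8) before and (5.3, 5.0) after, so it travelled √(0.7² + 1.8²) ≈ 1.9 units.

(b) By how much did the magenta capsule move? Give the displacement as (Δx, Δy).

(0.9, -2.4)

From the two frames, the magenta capsule sits at roughly (5.3, 5.4) before and (6.2, 3.0) after.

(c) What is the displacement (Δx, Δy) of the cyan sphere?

(-1.0, 0.3)

The cyan sphere started near (4.8, 1.3) and ended near (3.8, 1.6).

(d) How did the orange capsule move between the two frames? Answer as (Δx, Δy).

(2.5, -2.4)

From the two frames, the orange capsule sits at roughly (8.4, 6.7) before and (10.9, 4.3) after.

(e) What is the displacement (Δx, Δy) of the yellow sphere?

(-2.6, -1.0)

The yellow sphere started near (12.0, 3.8) and ended near (9.4, 2.8).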